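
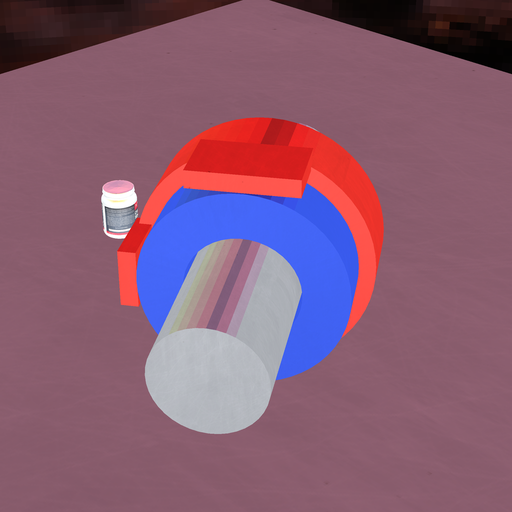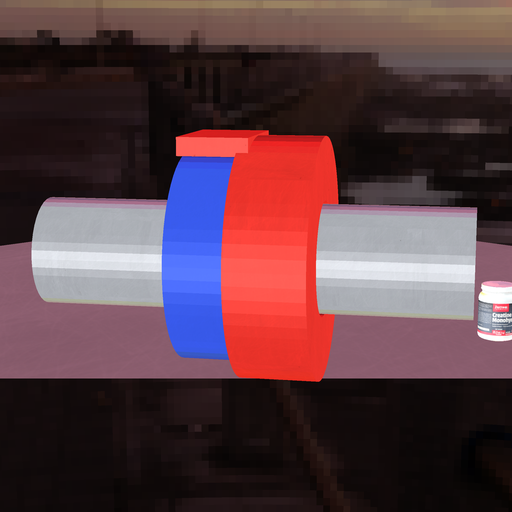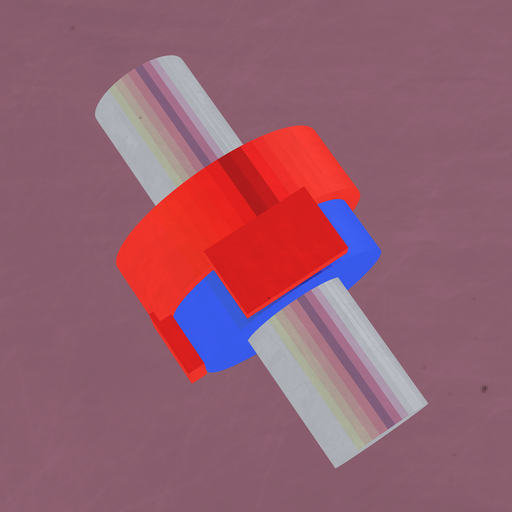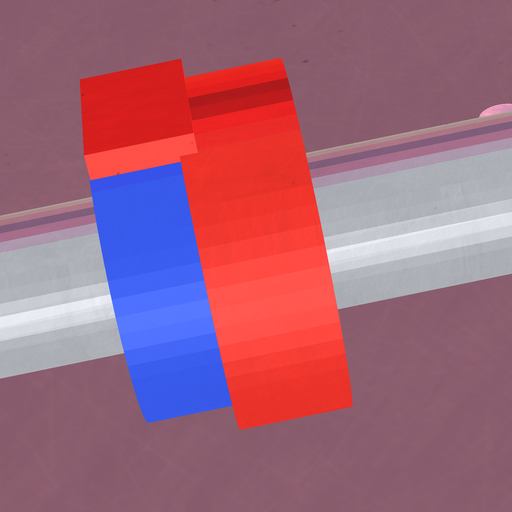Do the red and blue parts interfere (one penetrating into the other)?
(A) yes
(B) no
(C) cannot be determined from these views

(A) yes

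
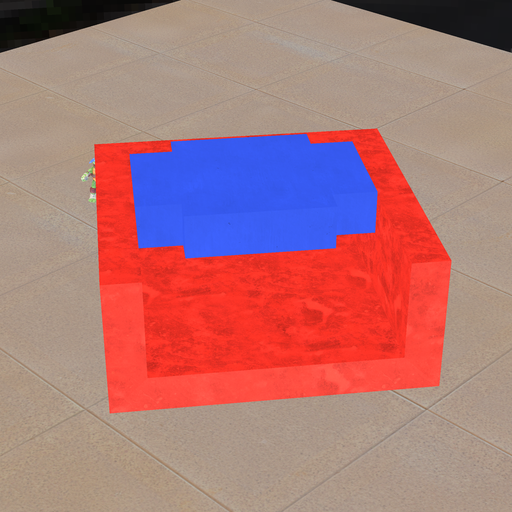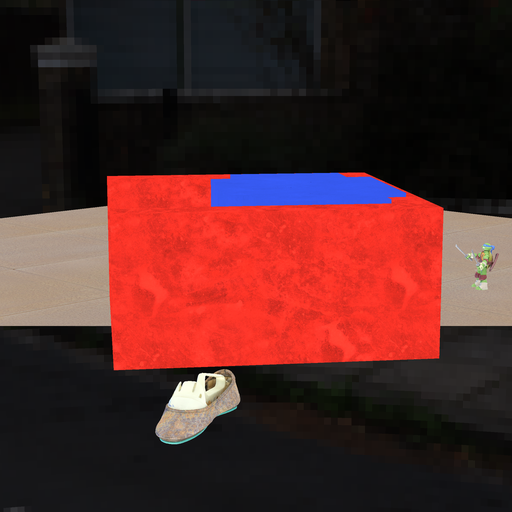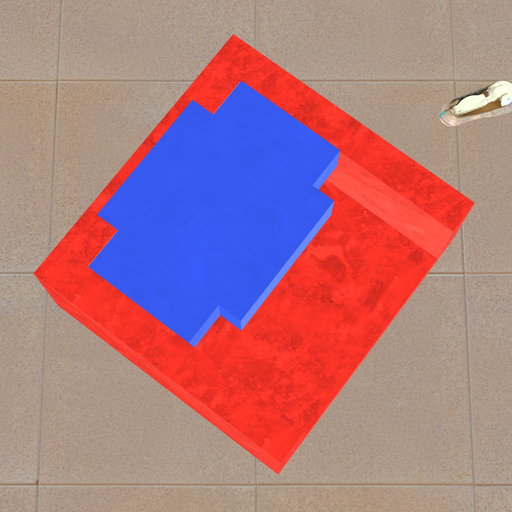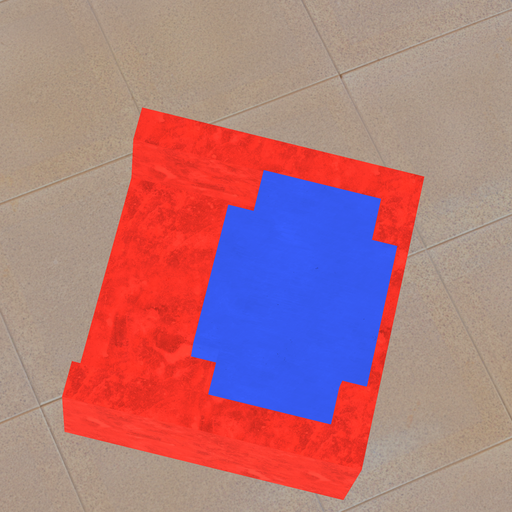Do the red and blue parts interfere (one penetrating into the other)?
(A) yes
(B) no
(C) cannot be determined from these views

(A) yes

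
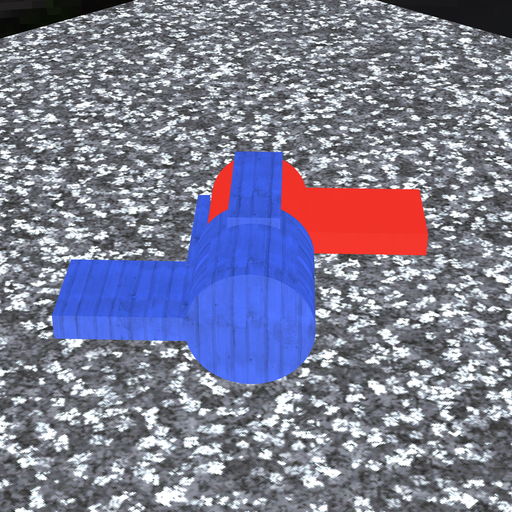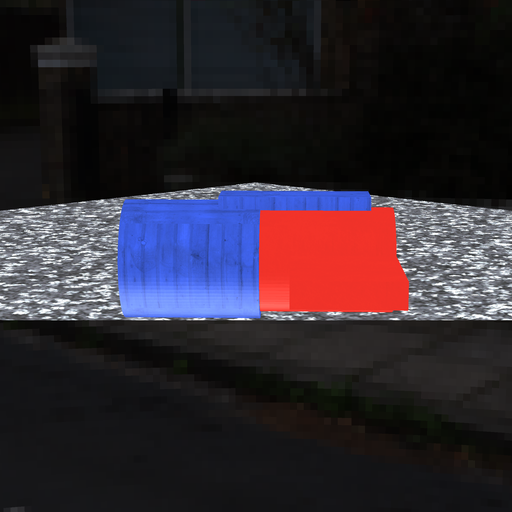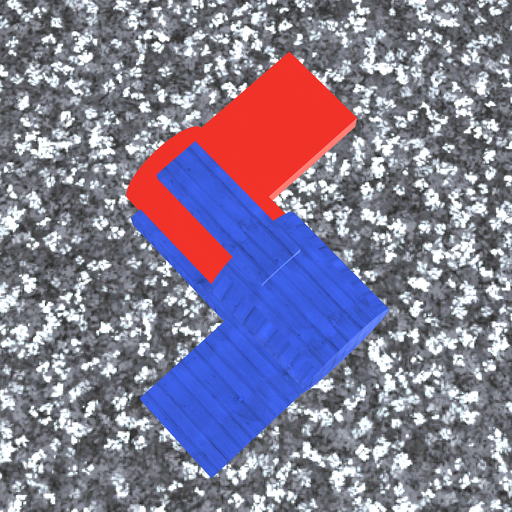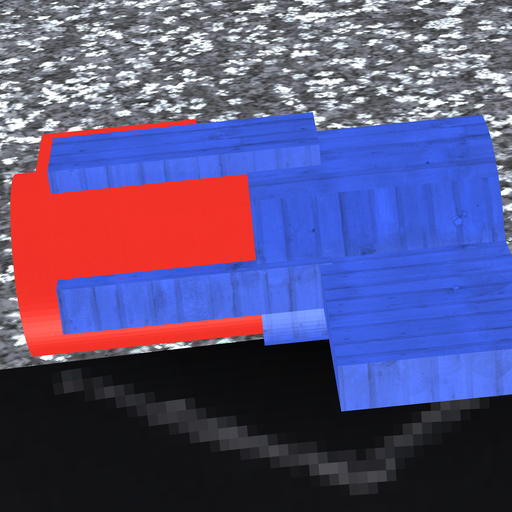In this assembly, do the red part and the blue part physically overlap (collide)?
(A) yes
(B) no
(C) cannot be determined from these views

(A) yes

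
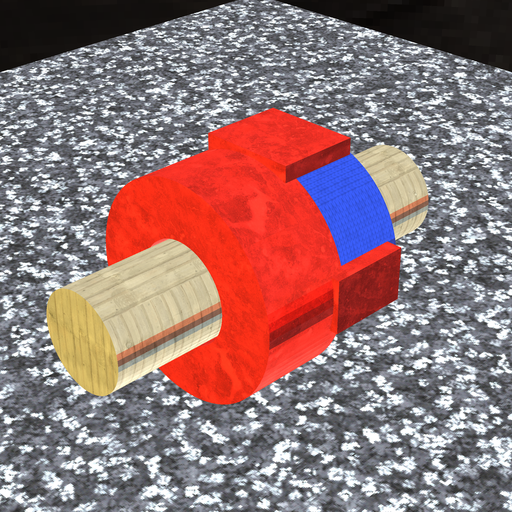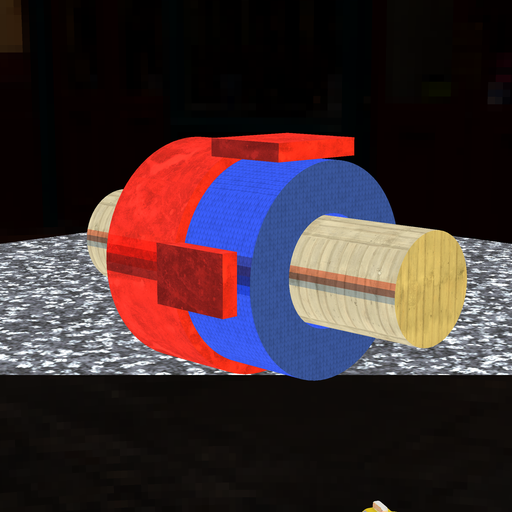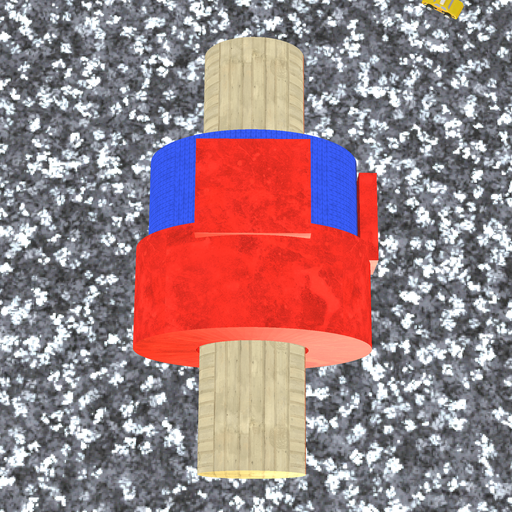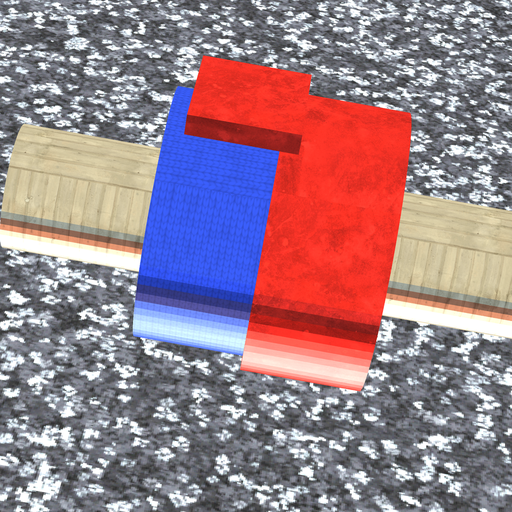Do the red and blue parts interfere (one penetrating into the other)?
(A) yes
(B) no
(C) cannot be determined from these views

(A) yes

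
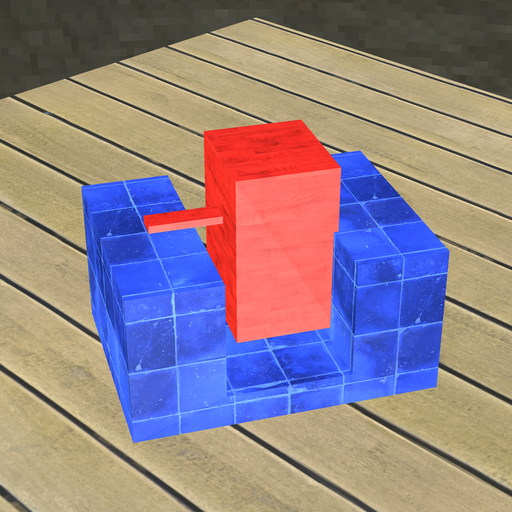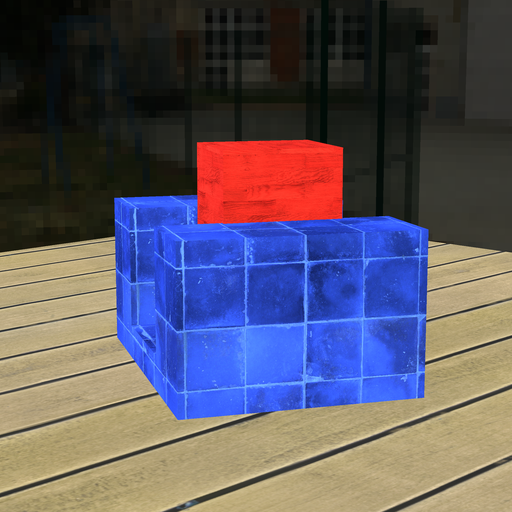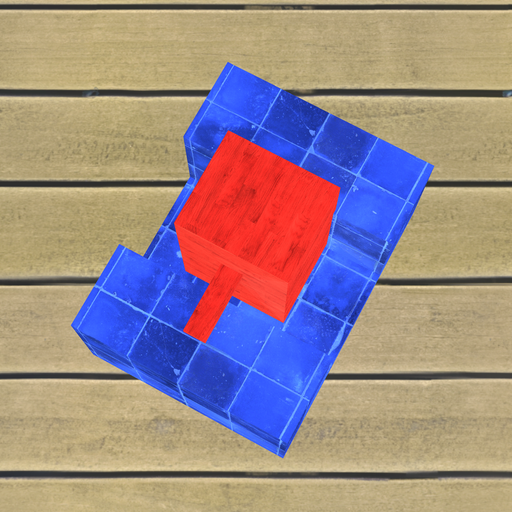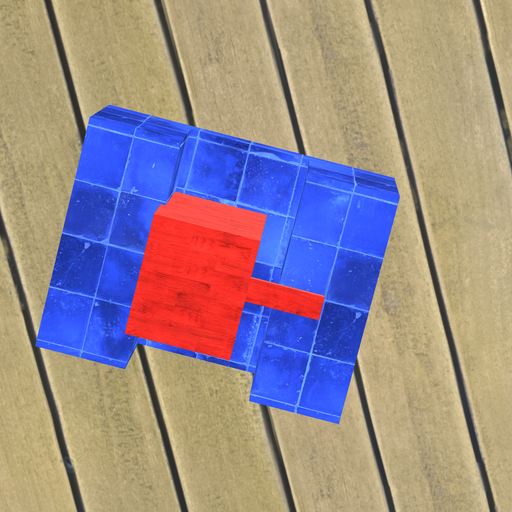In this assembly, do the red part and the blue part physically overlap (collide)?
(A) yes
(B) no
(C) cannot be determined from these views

(A) yes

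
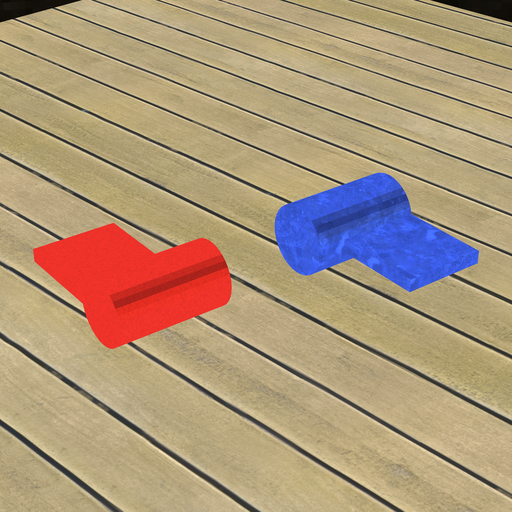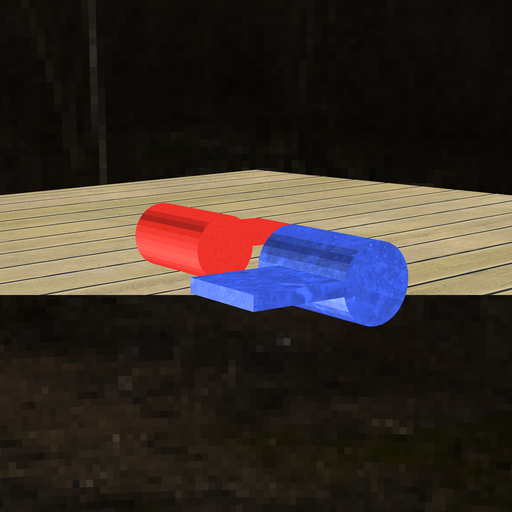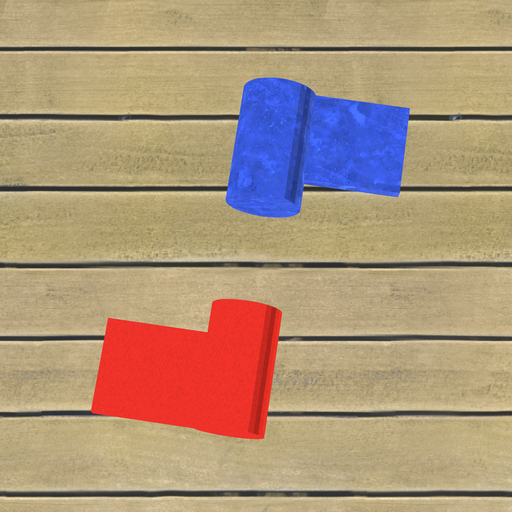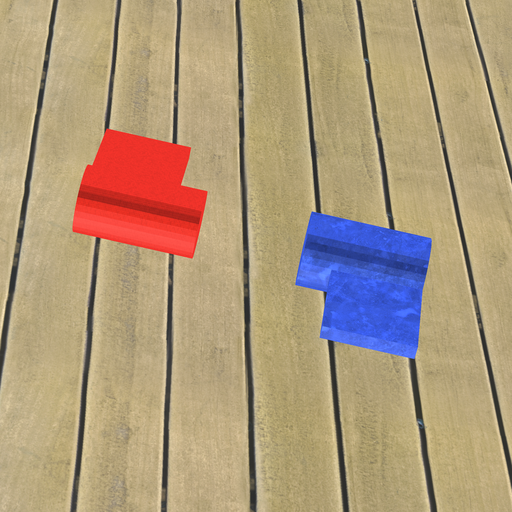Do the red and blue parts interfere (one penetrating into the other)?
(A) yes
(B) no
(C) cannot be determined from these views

(B) no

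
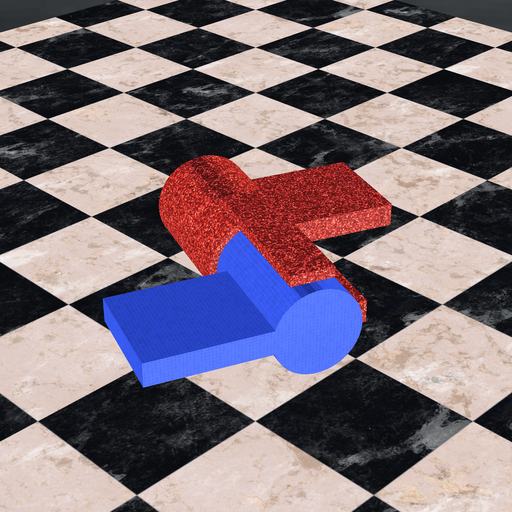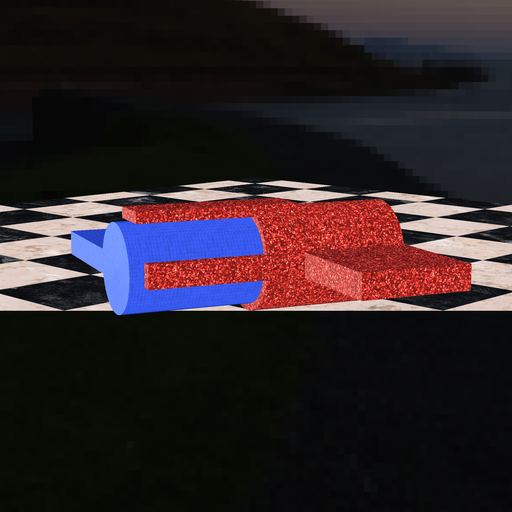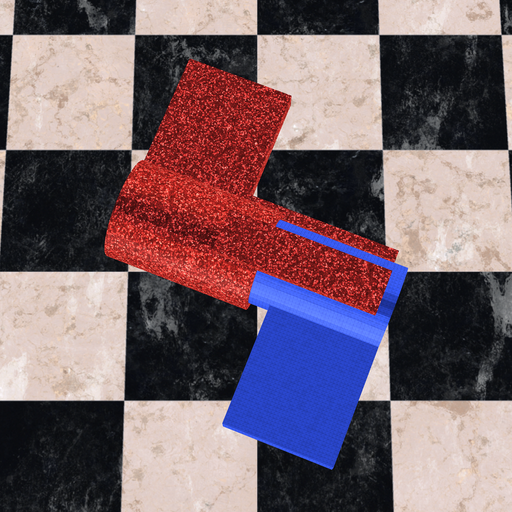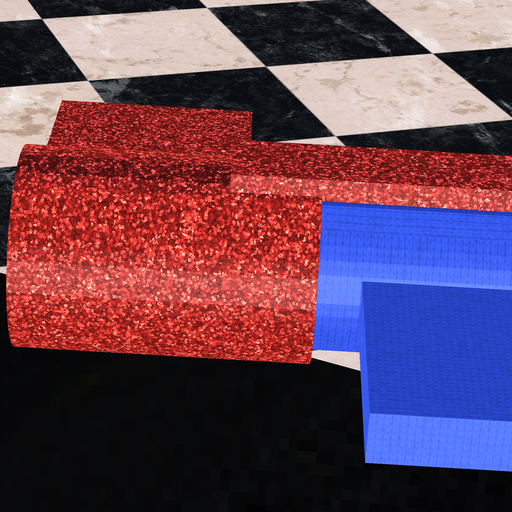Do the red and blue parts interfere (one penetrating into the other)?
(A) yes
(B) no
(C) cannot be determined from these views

(A) yes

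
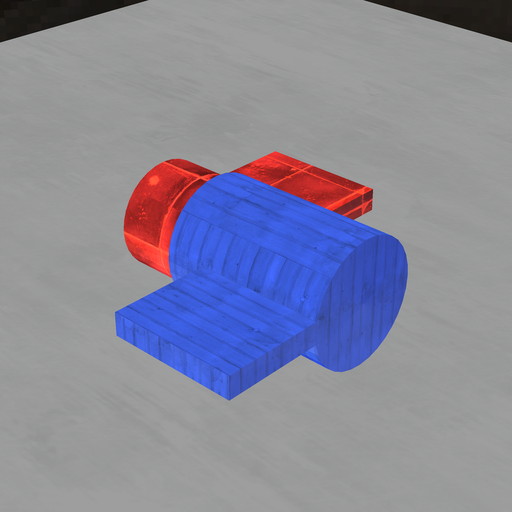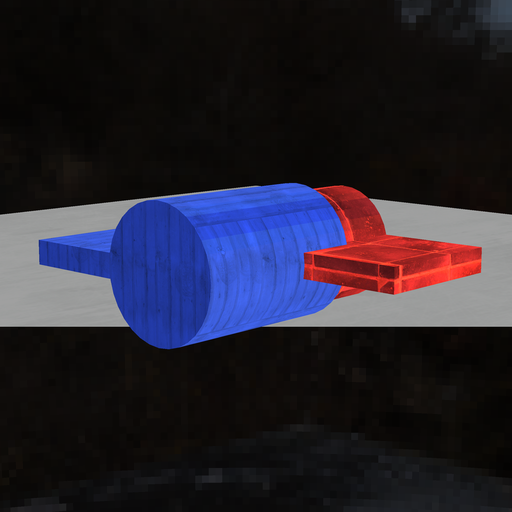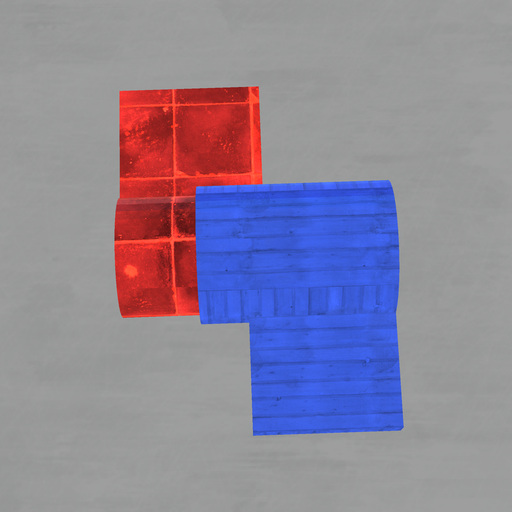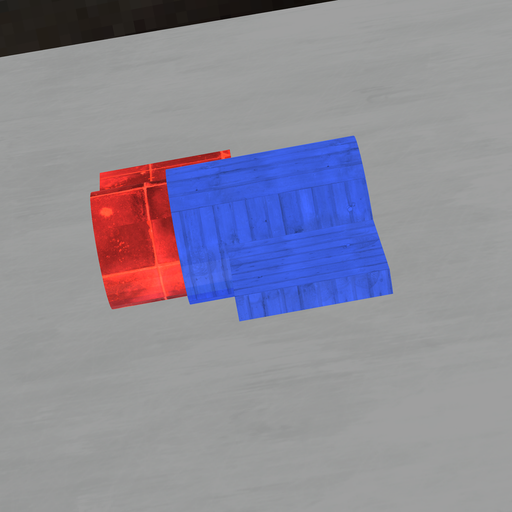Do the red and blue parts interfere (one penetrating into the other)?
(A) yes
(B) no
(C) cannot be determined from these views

(A) yes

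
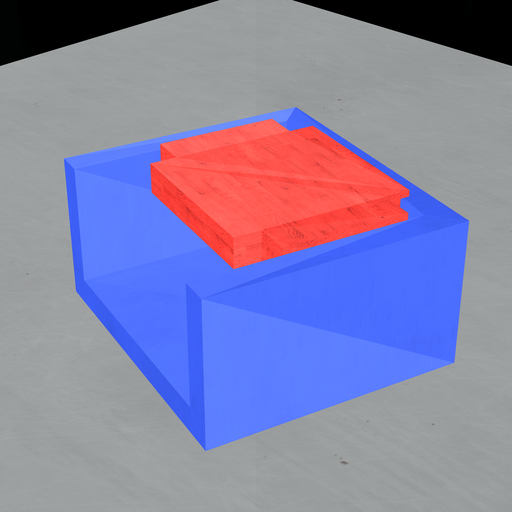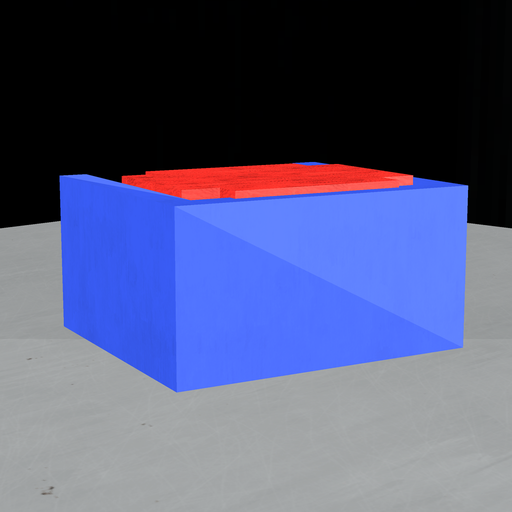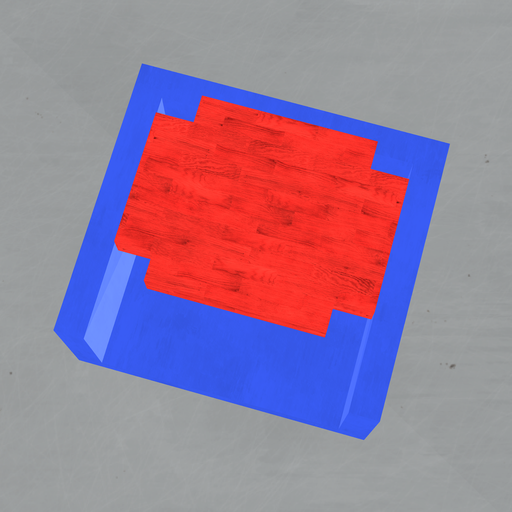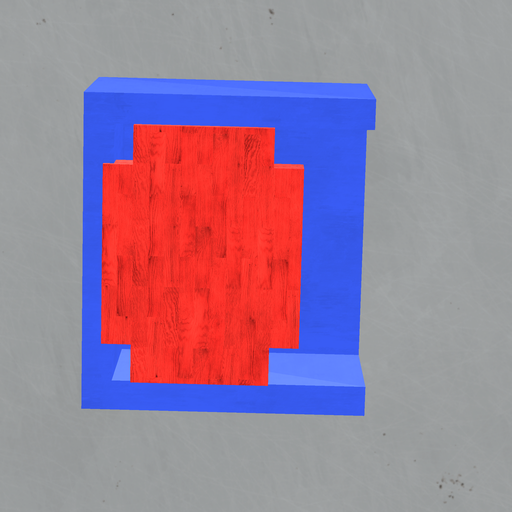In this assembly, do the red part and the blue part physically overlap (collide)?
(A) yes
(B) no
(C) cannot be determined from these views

(A) yes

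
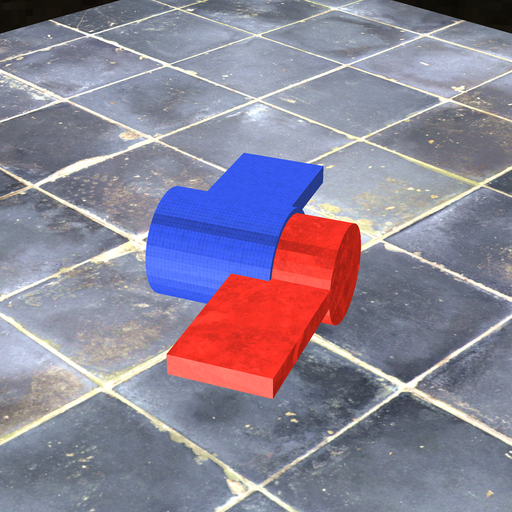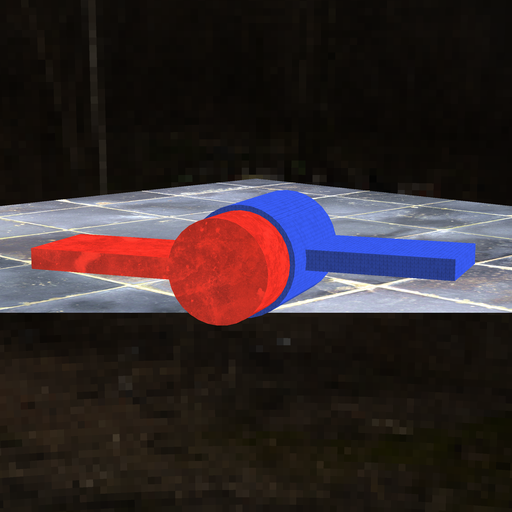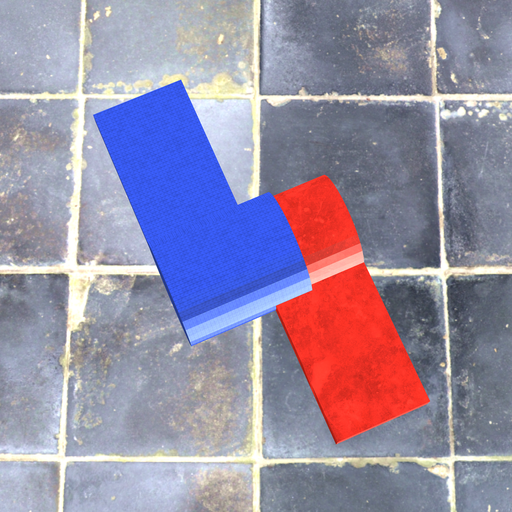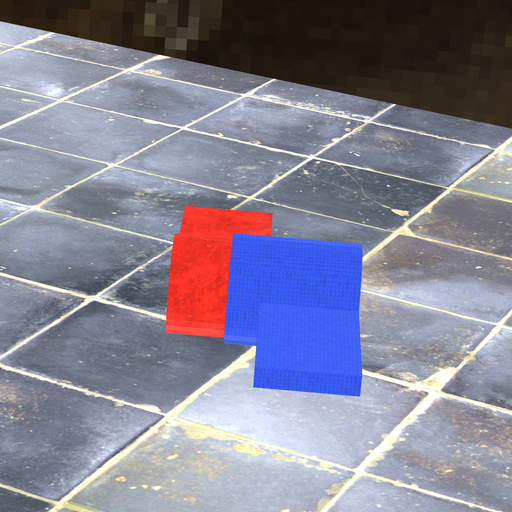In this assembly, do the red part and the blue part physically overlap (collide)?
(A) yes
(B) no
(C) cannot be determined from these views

(A) yes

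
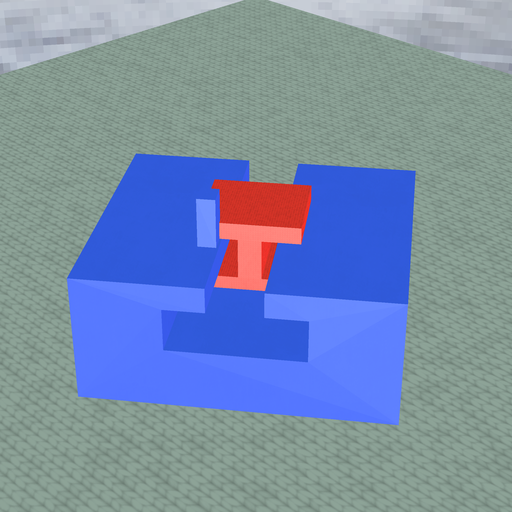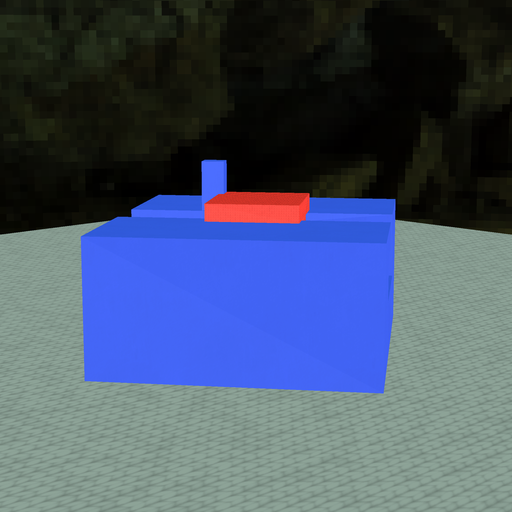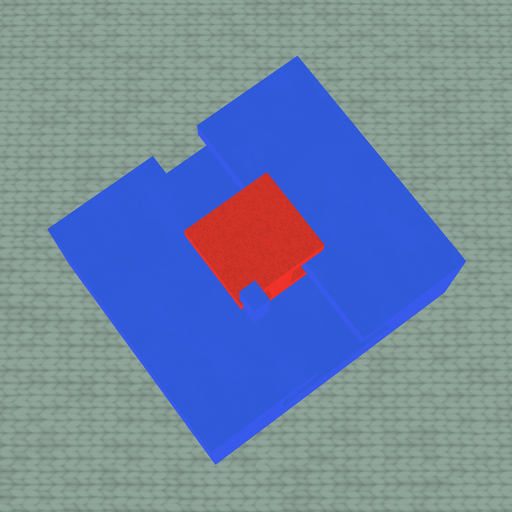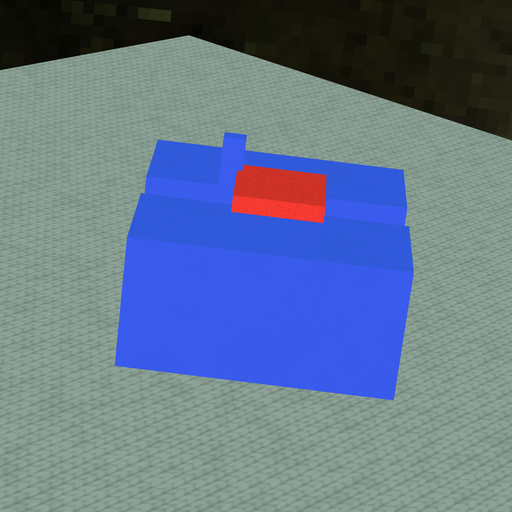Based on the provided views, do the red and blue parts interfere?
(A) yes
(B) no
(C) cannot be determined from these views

(A) yes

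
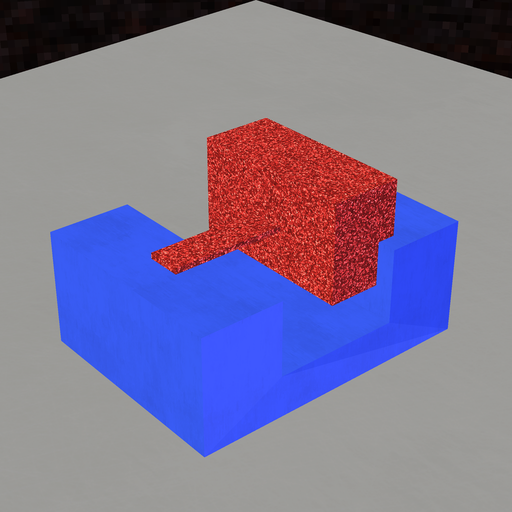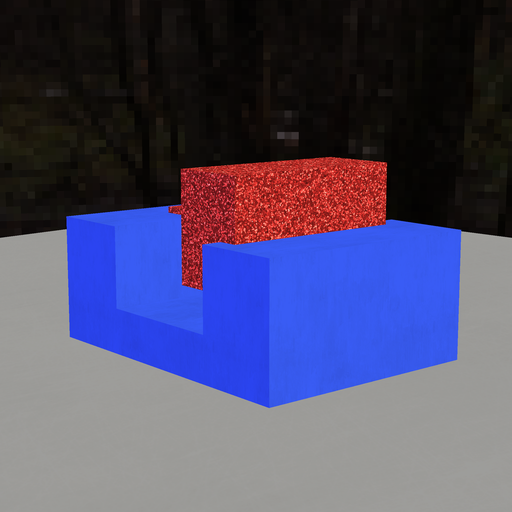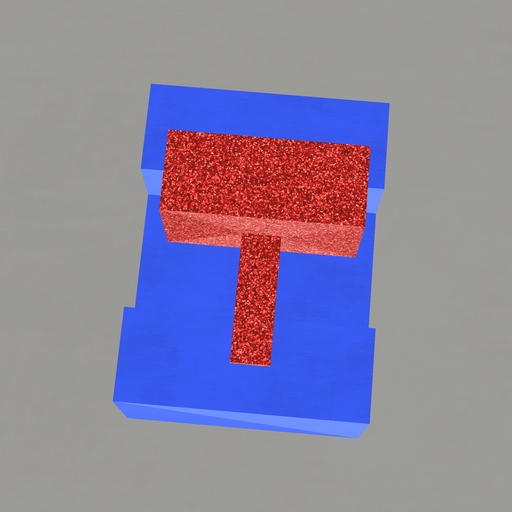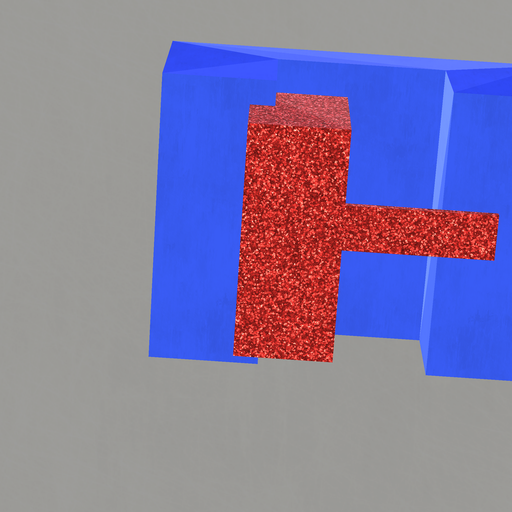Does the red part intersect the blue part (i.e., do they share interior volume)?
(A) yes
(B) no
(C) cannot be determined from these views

(A) yes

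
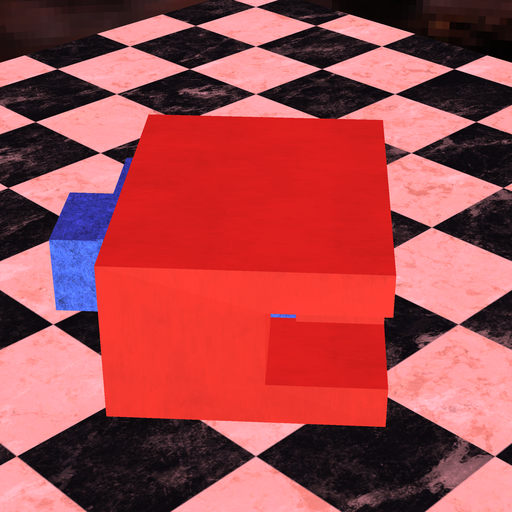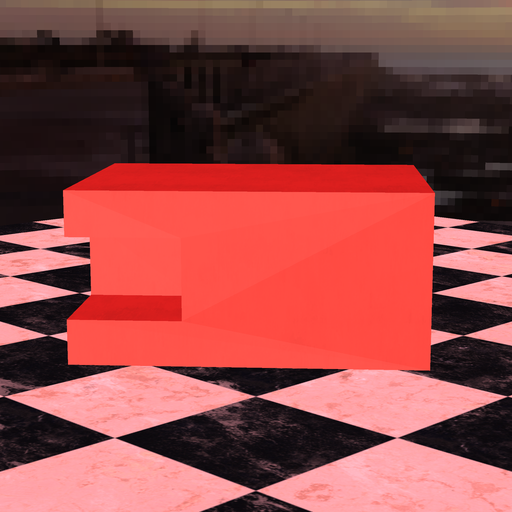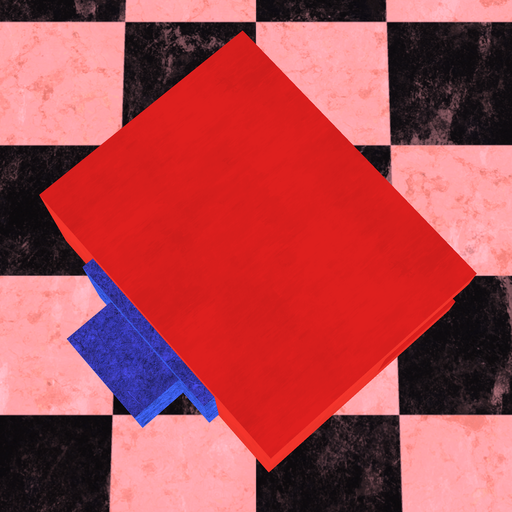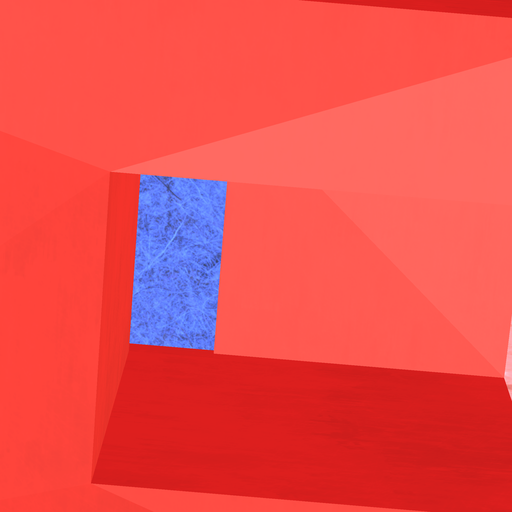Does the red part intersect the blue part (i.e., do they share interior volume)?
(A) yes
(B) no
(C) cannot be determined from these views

(A) yes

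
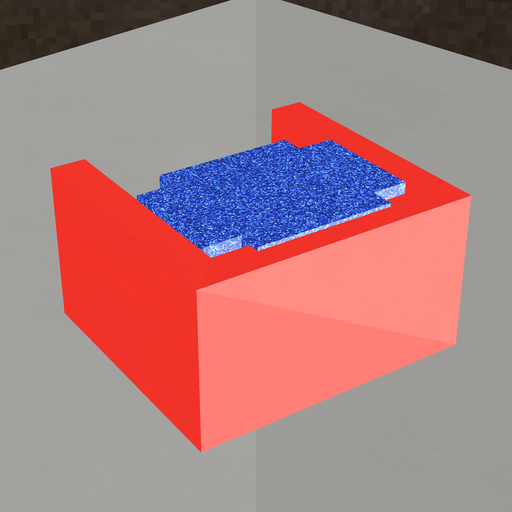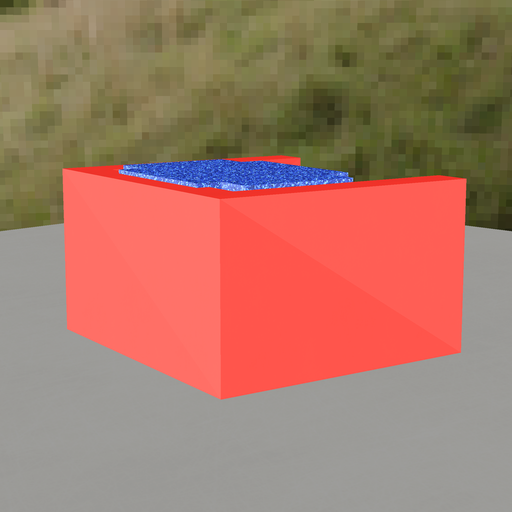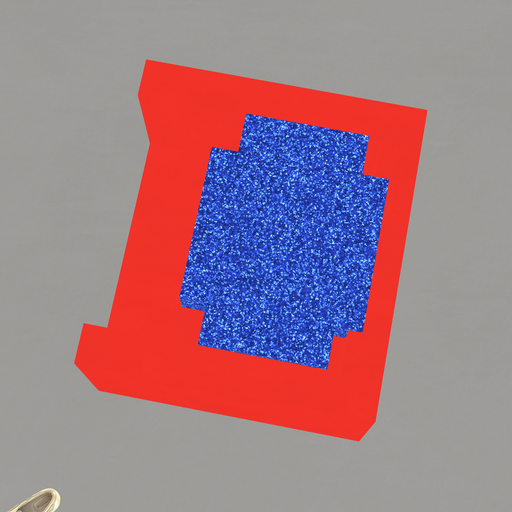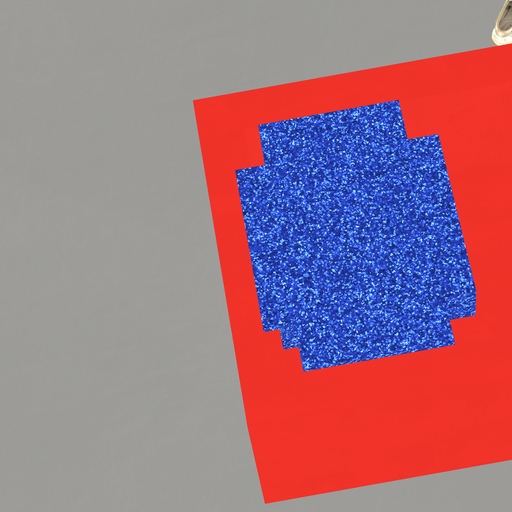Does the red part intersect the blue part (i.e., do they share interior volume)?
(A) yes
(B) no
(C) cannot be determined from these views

(A) yes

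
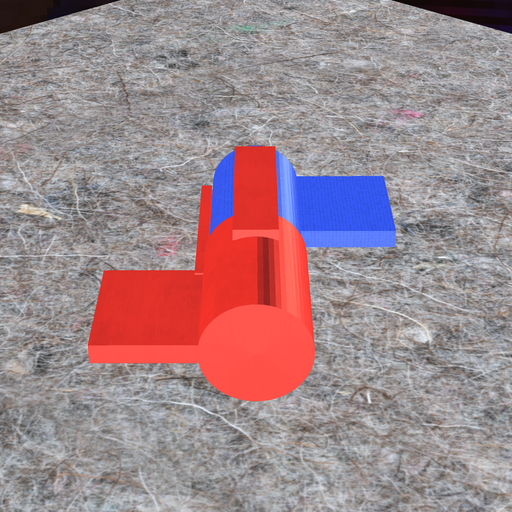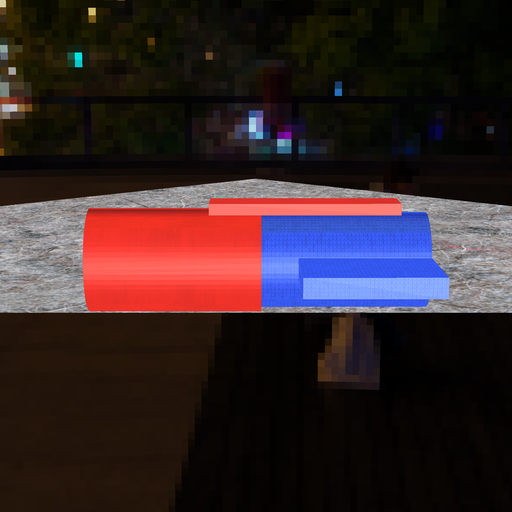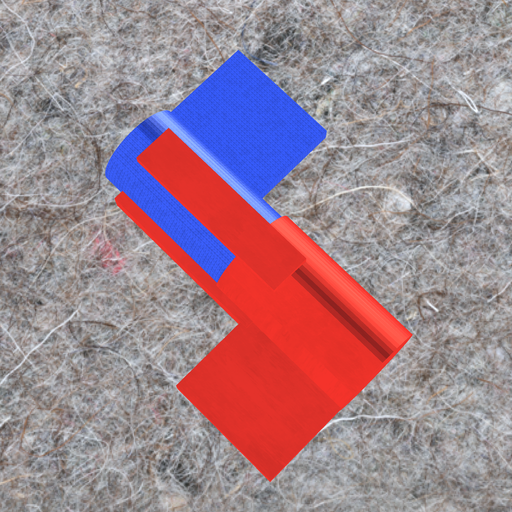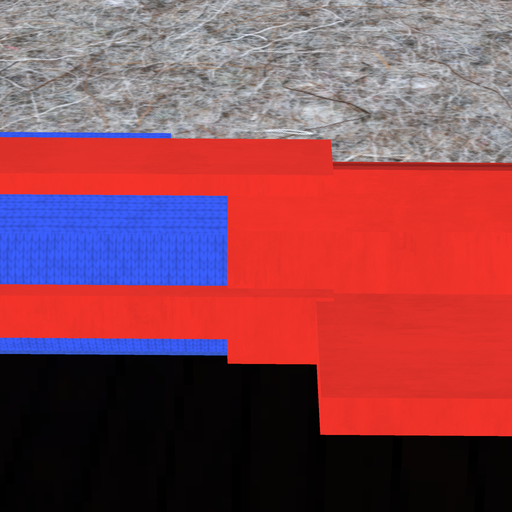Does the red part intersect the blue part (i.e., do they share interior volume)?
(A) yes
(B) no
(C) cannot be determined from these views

(A) yes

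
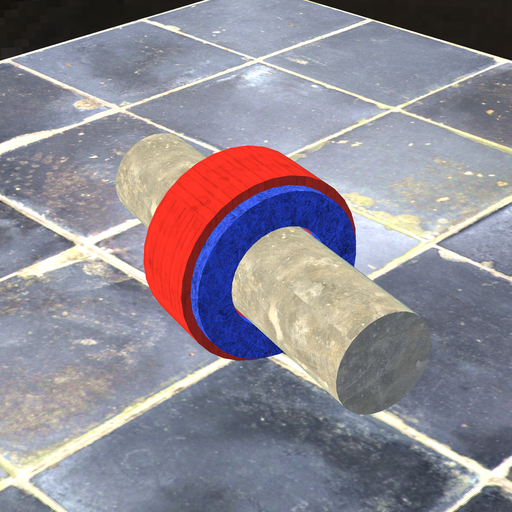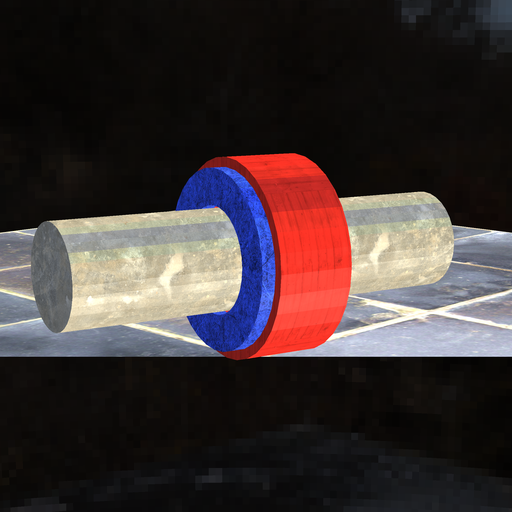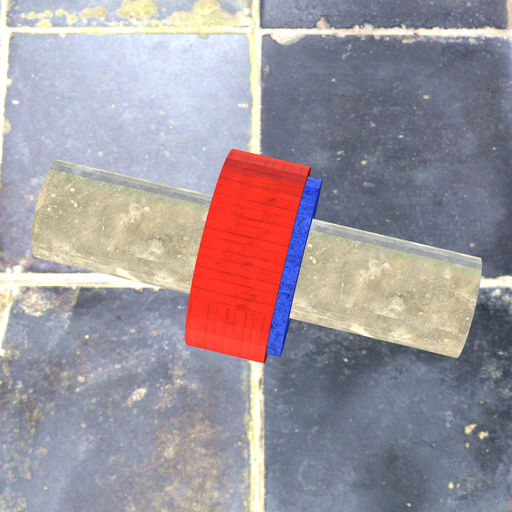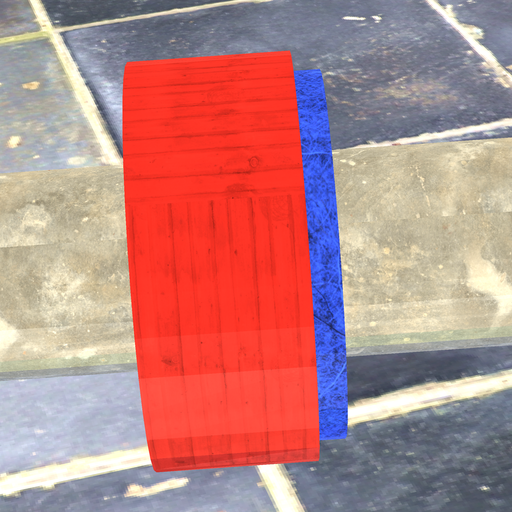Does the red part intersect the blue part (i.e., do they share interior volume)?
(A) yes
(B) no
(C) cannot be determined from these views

(A) yes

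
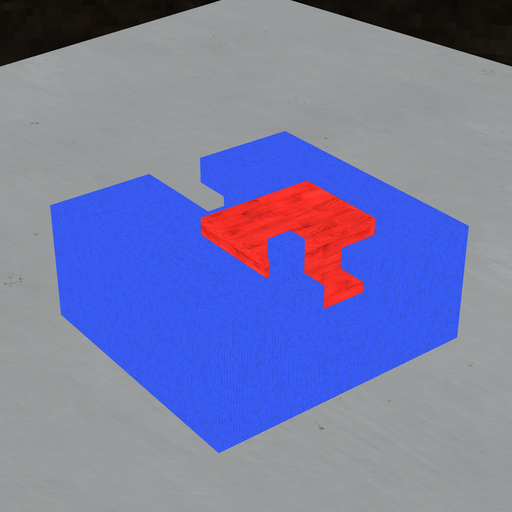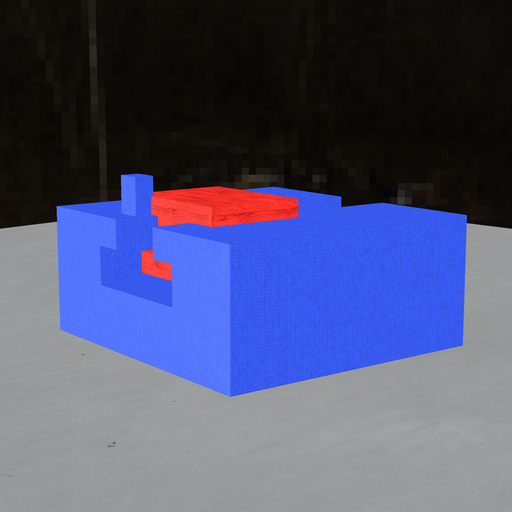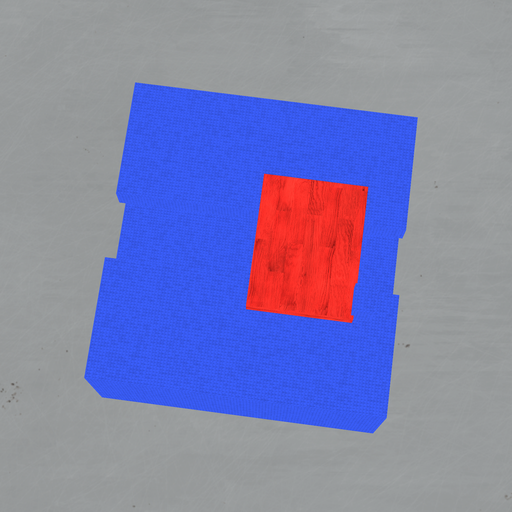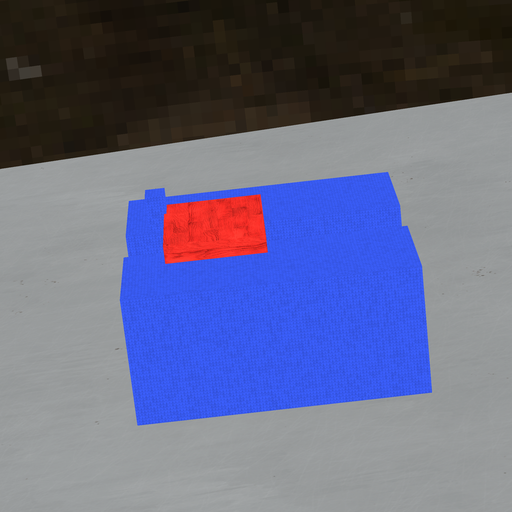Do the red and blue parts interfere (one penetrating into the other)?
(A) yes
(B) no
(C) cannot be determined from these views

(A) yes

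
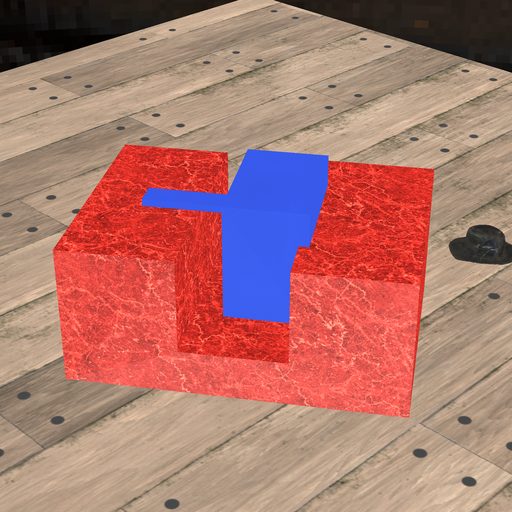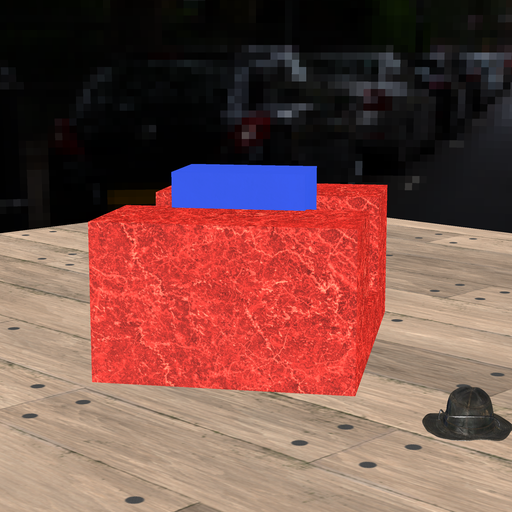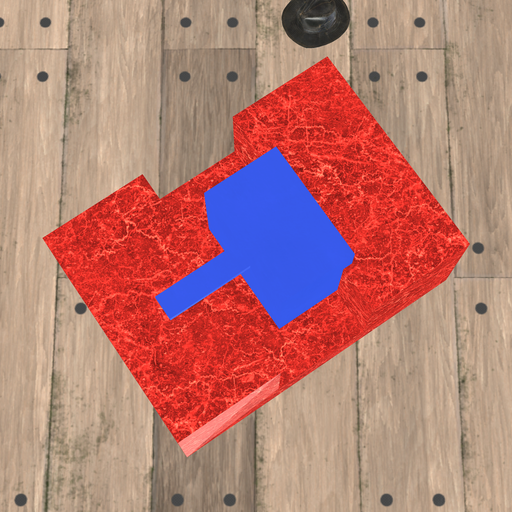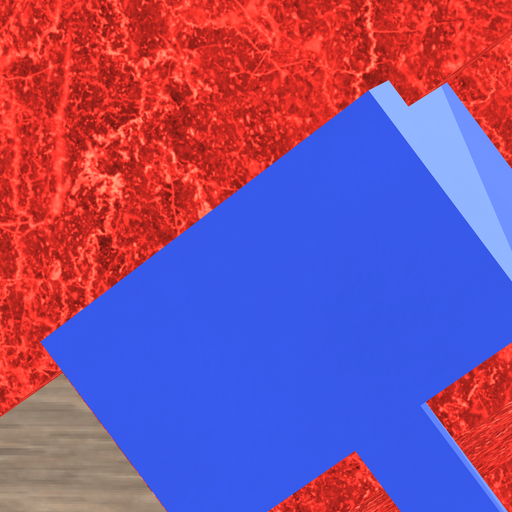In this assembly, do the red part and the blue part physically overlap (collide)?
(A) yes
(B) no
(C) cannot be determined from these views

(A) yes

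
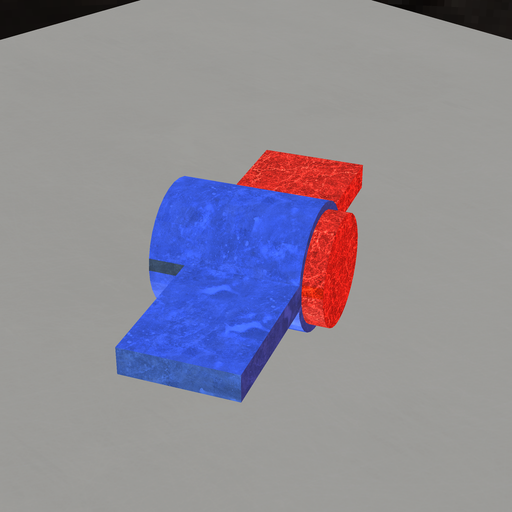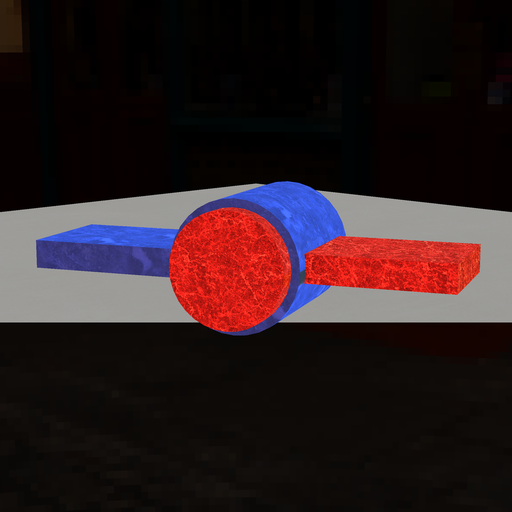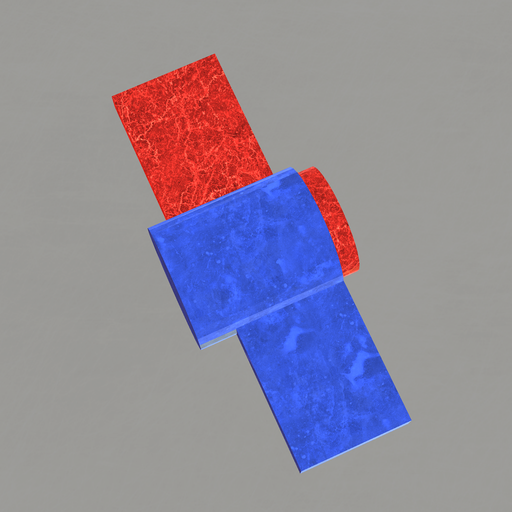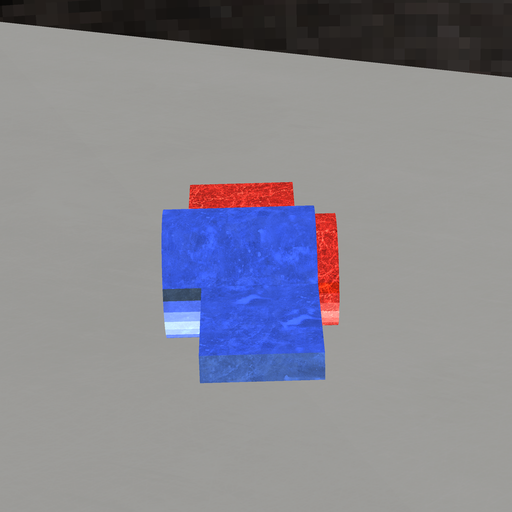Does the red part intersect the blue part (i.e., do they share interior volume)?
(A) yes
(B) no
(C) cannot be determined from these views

(A) yes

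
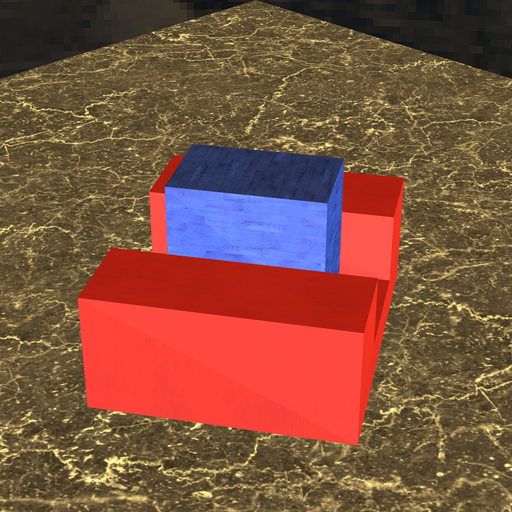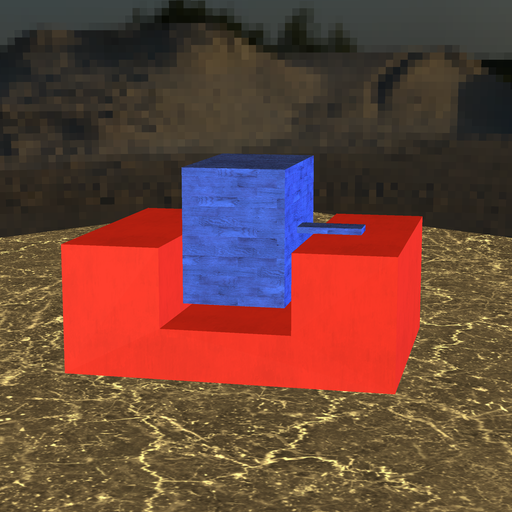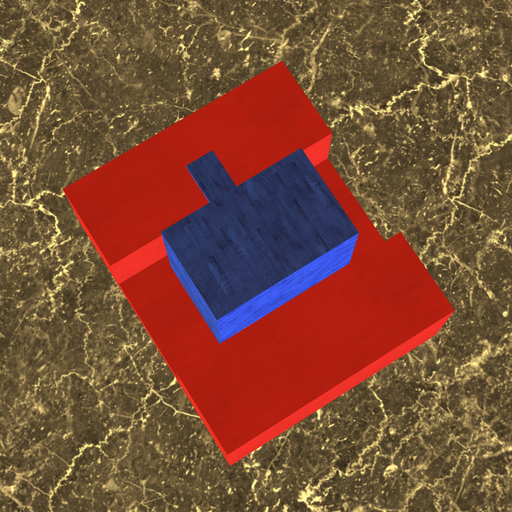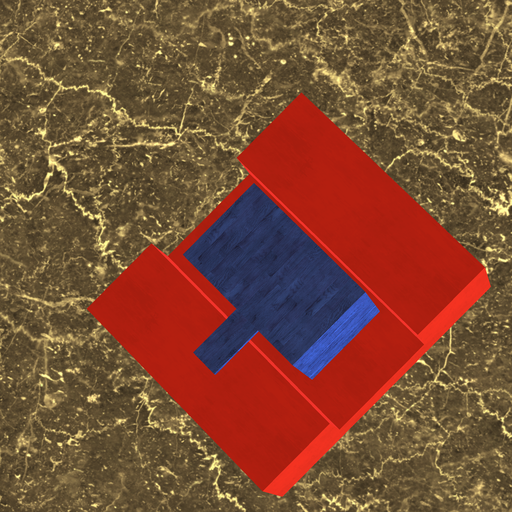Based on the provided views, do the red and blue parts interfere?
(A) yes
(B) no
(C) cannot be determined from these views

(B) no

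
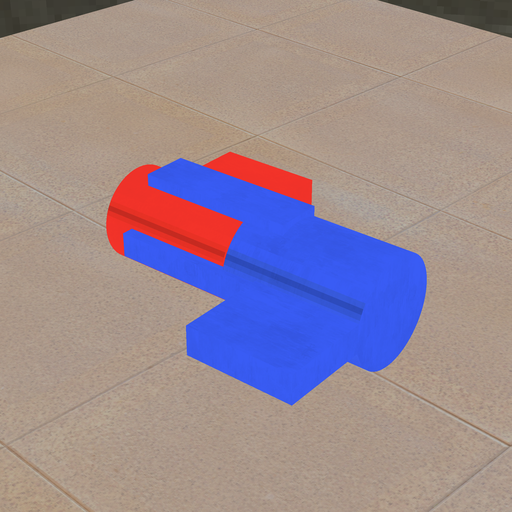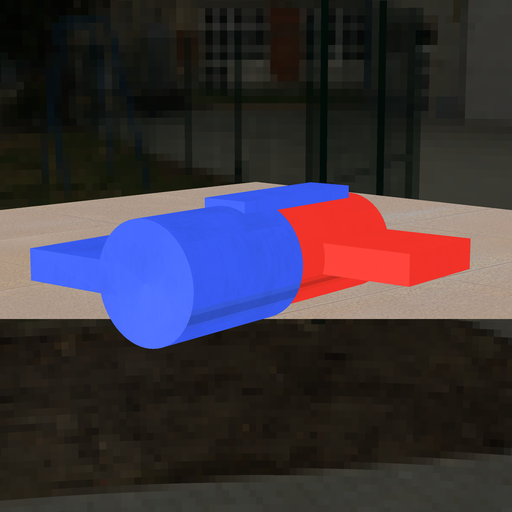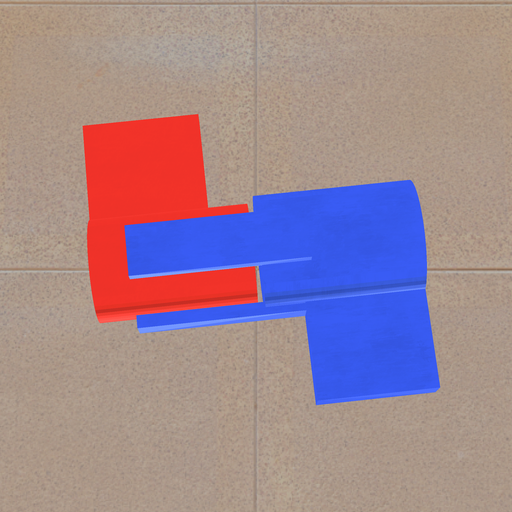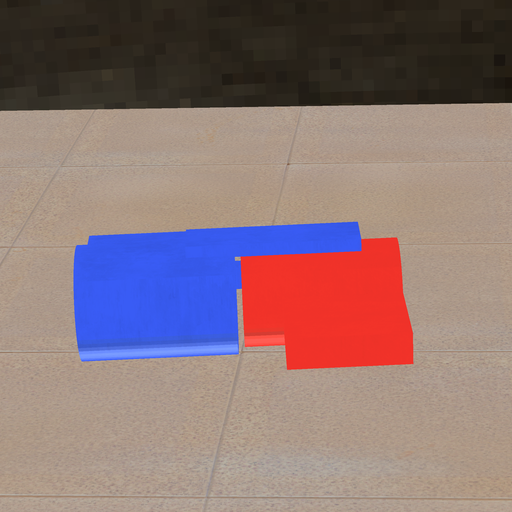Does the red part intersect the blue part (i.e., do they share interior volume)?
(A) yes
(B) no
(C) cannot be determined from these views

(B) no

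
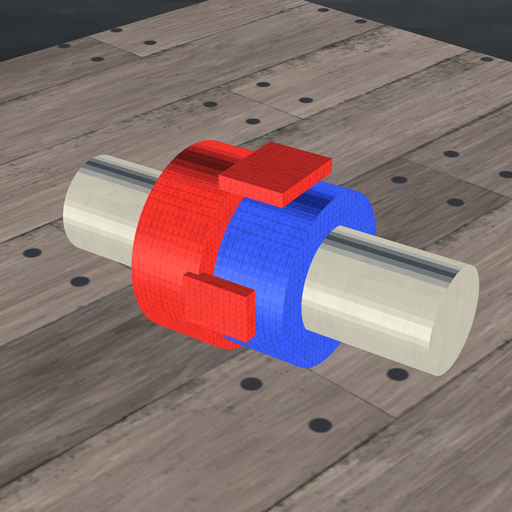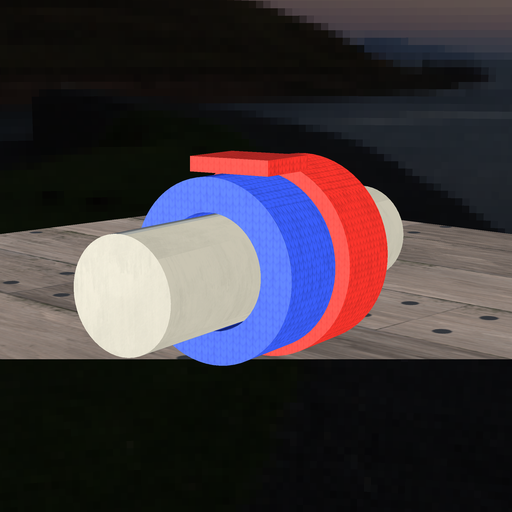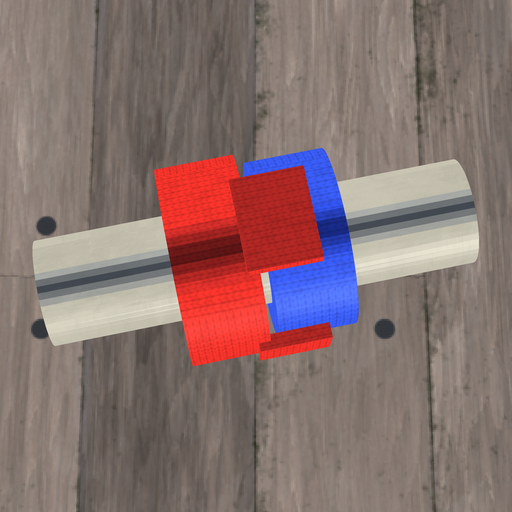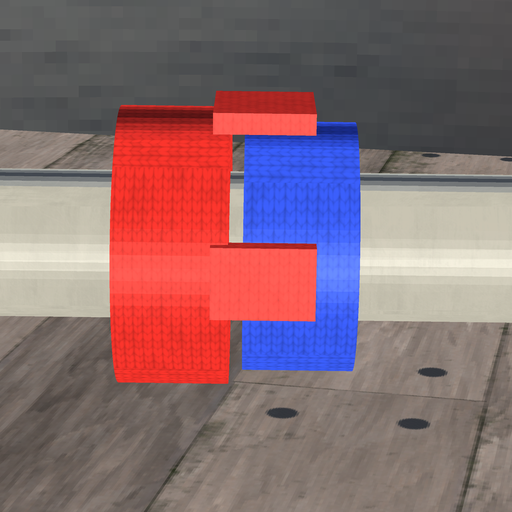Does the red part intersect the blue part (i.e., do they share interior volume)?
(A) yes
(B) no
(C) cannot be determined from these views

(B) no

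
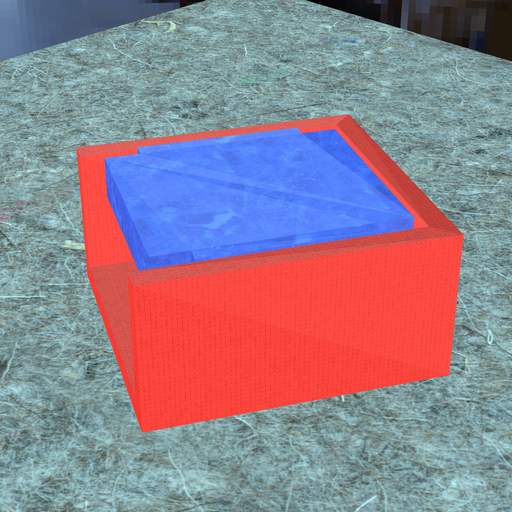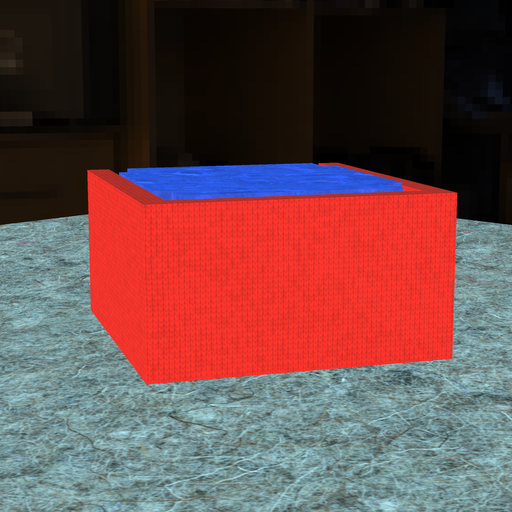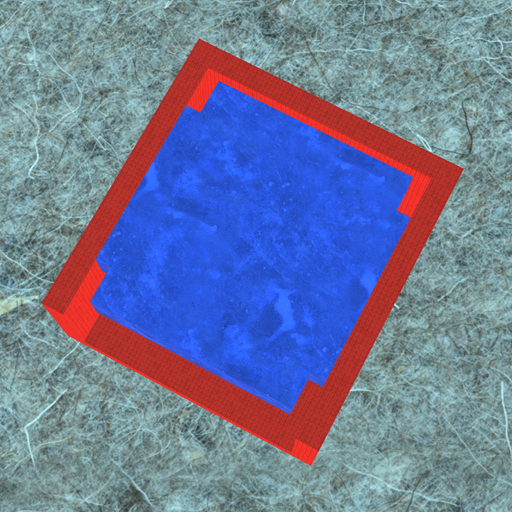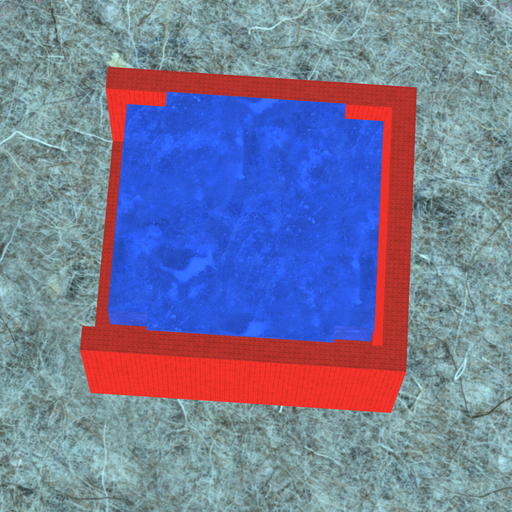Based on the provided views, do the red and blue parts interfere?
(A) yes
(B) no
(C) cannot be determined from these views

(B) no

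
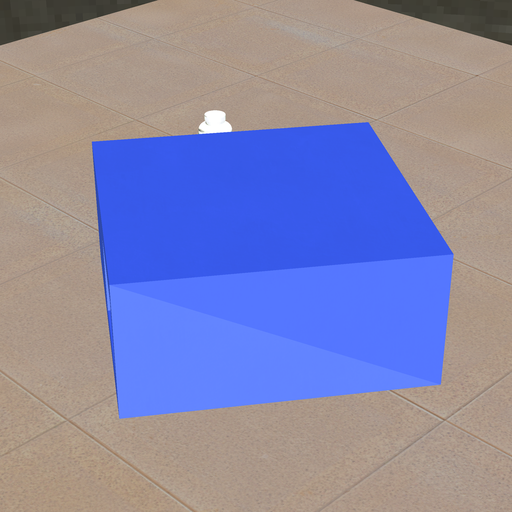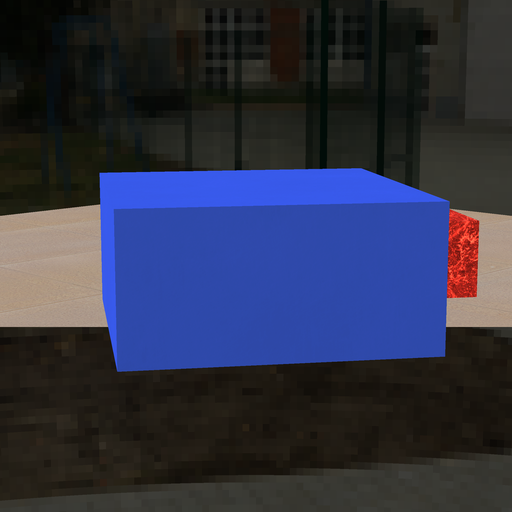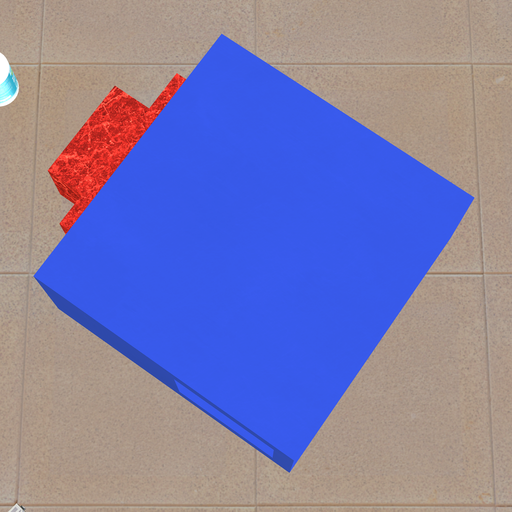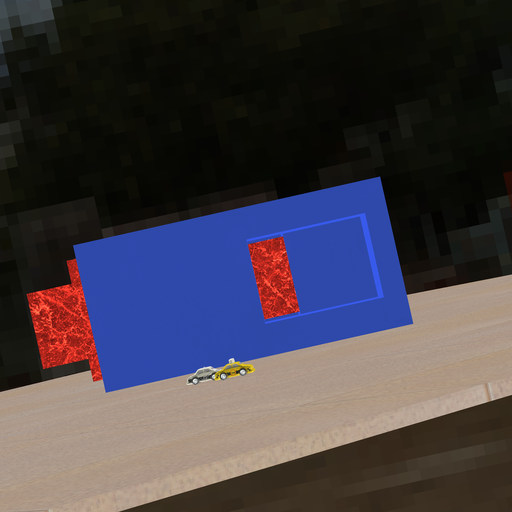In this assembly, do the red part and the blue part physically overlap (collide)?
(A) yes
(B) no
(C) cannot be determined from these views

(A) yes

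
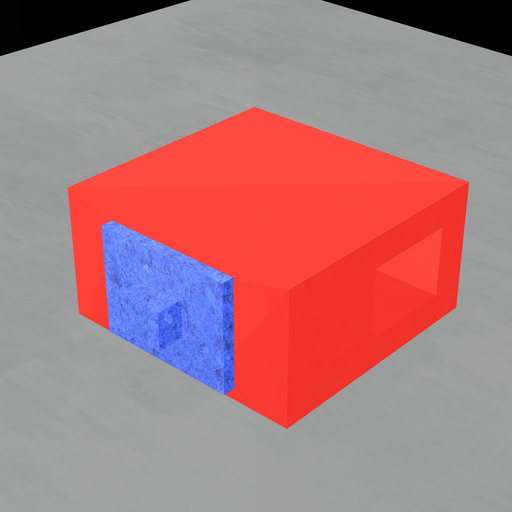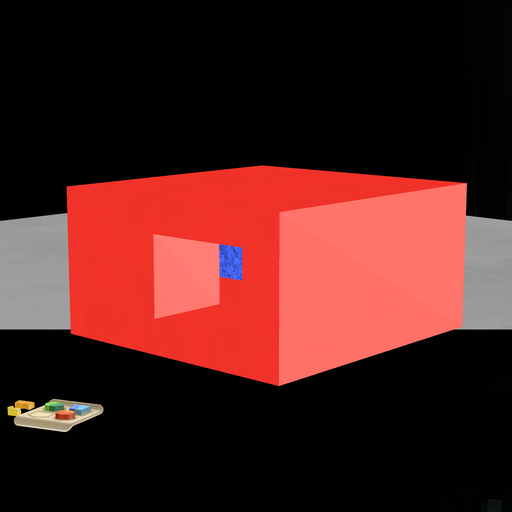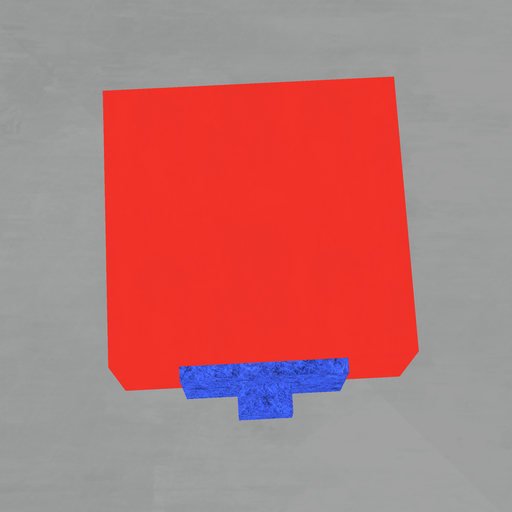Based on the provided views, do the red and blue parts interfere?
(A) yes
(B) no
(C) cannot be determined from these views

(C) cannot be determined from these views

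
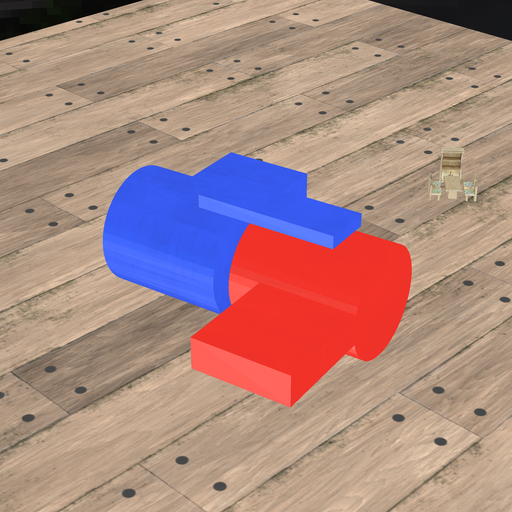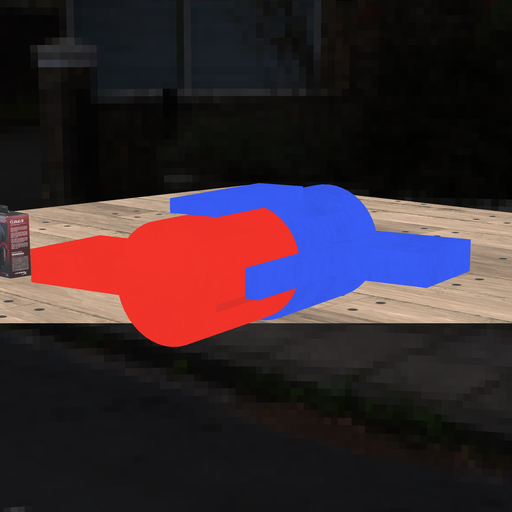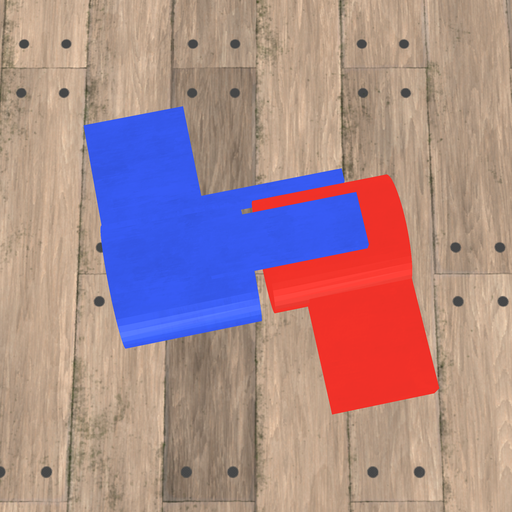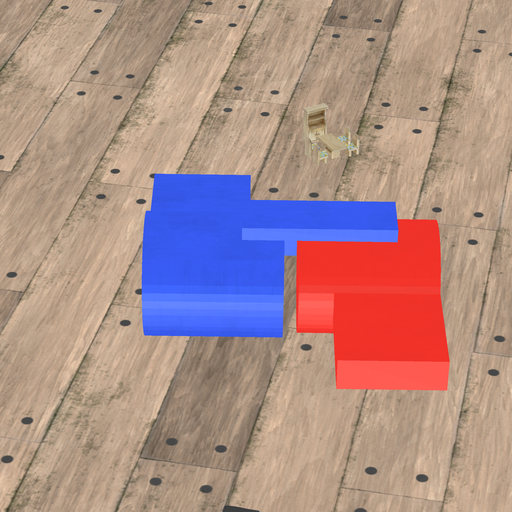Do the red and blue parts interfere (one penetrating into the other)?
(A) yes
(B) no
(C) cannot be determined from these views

(B) no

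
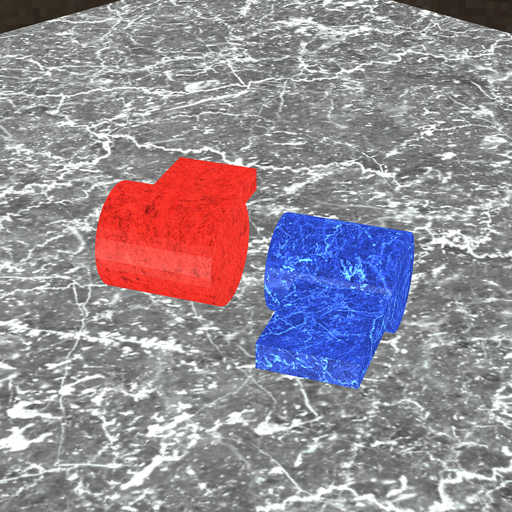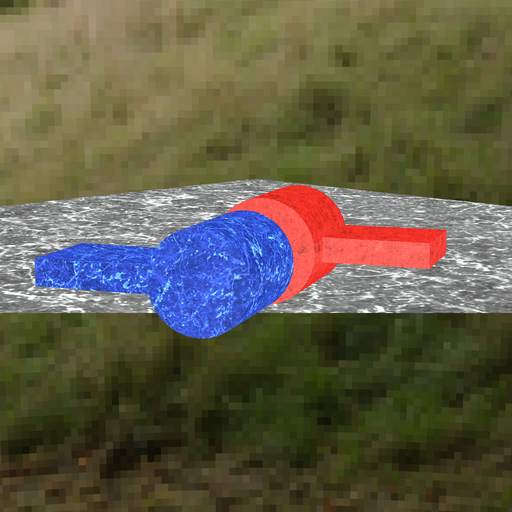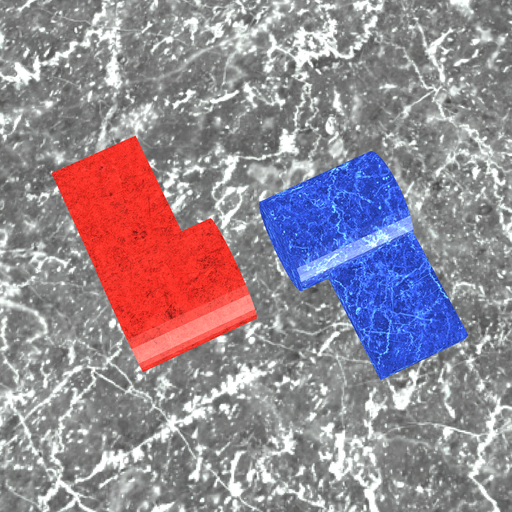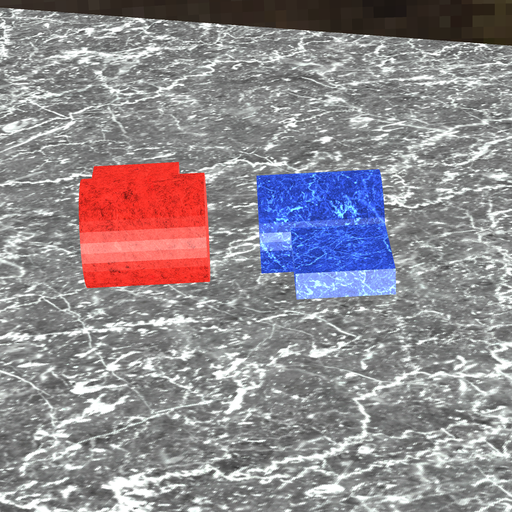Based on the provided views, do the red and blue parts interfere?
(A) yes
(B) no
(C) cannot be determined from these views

(B) no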